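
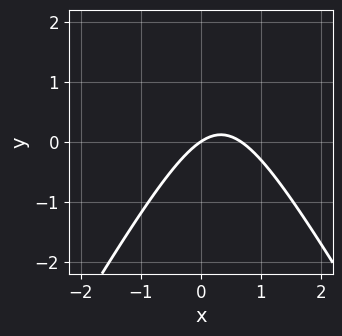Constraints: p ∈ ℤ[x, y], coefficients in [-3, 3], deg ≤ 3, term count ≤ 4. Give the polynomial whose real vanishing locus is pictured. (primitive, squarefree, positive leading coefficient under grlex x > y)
1. Degree: the shape is more complex than any degree-1 curve, so deg p = 2.
2. From the axis intercepts and sections: one x-axis crossing is at x = 0; it crosses the y-axis at the gridline y = 0.
3. Together with the visible shape, these determine p as stated.

3*x^2 - y^2 - 2*x + 3*y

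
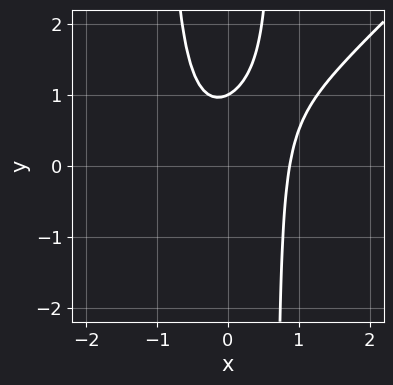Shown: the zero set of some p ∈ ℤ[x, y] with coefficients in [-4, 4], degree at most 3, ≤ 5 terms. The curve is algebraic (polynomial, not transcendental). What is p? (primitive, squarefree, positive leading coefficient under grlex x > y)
Degree: the shape is more complex than any degree-2 curve, so deg p = 3.
From the visible intercepts: one y-axis crossing is at y = 1.
Matching integer coefficients to the picture gives p.

3*x^3 - 3*x^2*y - x*y + 2*y - 2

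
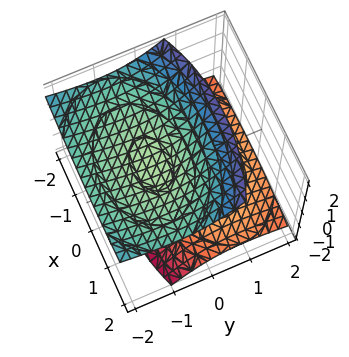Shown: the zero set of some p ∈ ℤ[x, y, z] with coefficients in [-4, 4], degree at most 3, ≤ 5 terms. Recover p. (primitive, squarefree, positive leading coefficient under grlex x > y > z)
x^2 + 2*y^2 + 3*y*z - 3*z^2 + 2

1. I count 2 distinct pieces.
2. deg p = 2.
3. Observable constraints: the surface avoids every integer x-axis point in the box; it misses every integer gridline on the y-axis.
4. The integer polynomial consistent with all of this is the stated p.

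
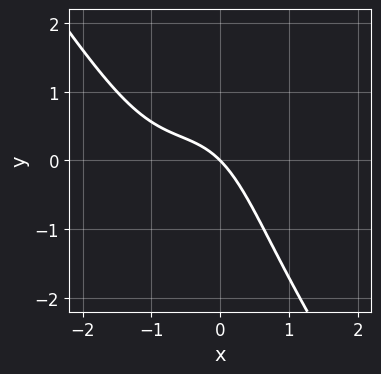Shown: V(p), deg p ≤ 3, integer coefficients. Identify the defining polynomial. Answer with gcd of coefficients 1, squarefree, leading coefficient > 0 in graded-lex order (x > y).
The degree is 3 — no degree-2 curve has this shape.
Reading off the gridlines: it meets the x-axis at x = 0 (among the integer gridlines); one y-axis crossing is at y = 0.
These observations pin down the coefficients.

2*x^3 - x*y^2 + 3*x^2 + 3*x + 3*y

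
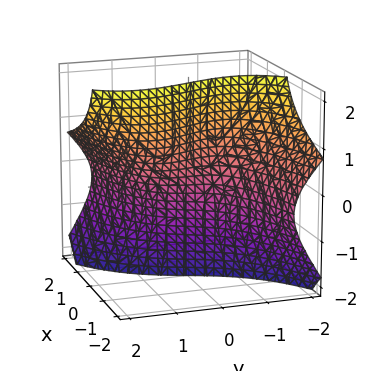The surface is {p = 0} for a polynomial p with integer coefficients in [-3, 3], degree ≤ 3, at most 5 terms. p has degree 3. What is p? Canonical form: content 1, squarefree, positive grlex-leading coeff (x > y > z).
2*x*z^2 - y^3 + 2*y*z + 2*x

First, degree: no degree-2 surface has this shape, so deg p = 3.
Next, from the visible intercepts: it crosses the x-axis at the gridline x = 0; the visible z-axis segment lies entirely on the surface.
Finally, the integer polynomial consistent with all of this is the stated p.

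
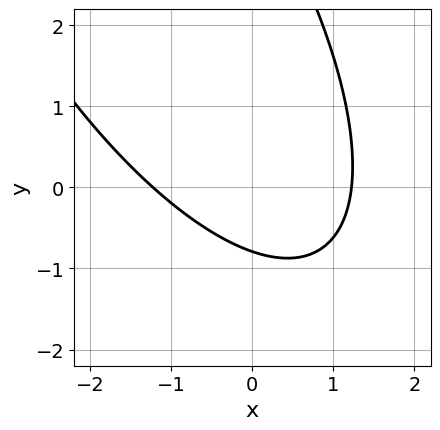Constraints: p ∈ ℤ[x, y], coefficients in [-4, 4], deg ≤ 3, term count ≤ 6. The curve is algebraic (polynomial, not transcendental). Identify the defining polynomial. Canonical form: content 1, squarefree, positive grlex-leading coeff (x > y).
First, deg p = 2. A generic line meets the curve in up to 2 points.
Finally, putting this together gives p.

2*x^2 + 2*x*y + y^2 - 3*y - 3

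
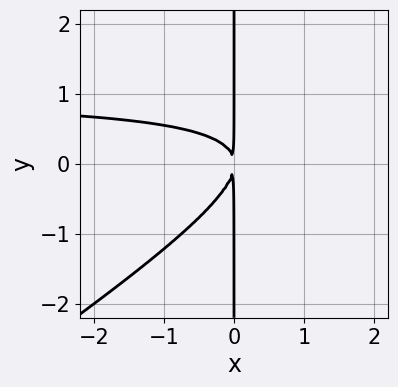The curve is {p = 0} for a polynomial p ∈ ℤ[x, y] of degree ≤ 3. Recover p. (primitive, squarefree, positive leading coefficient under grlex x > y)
(a) The degree is 3 — no degree-2 curve has this shape.
(b) Reading off the gridlines: the visible y-axis segment lies entirely on the curve.
(c) Matching integer coefficients to the picture gives p.

2*x^2*y - 3*x*y^2 - 2*x^2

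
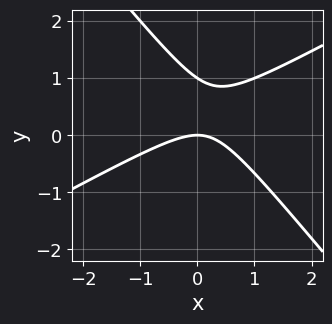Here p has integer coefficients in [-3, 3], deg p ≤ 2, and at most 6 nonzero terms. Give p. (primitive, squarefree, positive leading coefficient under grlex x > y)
1. Degree: no degree-1 curve has this shape, so deg p = 2.
2. Against the integer gridlines: one x-axis crossing is at x = 0; the y-axis gridline crossings are at y ∈ {0, 1}.
3. The integer polynomial consistent with all of this is the stated p.

2*x^2 - 2*x*y - 3*y^2 + 3*y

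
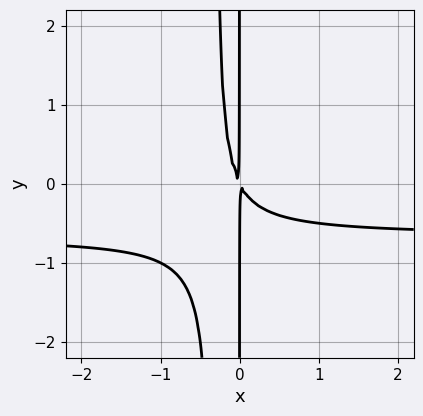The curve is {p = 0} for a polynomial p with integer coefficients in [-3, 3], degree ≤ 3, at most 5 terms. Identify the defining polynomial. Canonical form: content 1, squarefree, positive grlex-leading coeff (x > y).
The degree is 3 — no degree-2 curve has this shape.
Reading off the gridlines: the visible y-axis segment lies entirely on the curve.
Matching integer coefficients to the picture gives p.

3*x^2*y + 2*x^2 + x*y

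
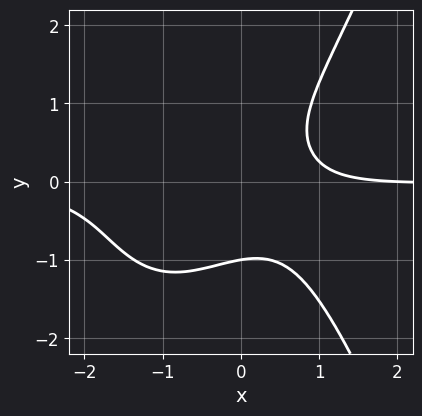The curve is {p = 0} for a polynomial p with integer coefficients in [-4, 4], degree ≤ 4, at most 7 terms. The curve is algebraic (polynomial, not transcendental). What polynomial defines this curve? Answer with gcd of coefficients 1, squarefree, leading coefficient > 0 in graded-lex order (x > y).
2*x^3*y + 2*x^2*y - 2*y^3 + x - 2

First, deg p = 4. A generic line meets the curve in up to 4 points.
Next, from the visible intercepts: one x-axis crossing is at x = 2; it meets the y-axis at y = -1 (among the integer gridlines).
Finally, assembling these constraints gives the stated polynomial.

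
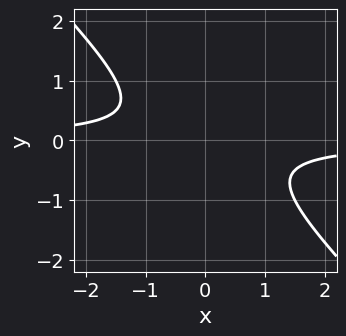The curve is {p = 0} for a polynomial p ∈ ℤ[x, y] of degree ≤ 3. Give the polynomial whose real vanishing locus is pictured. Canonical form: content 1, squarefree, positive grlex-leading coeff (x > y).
2*x*y + 2*y^2 + 1

1. Degree: the shape is more complex than any degree-1 curve, so deg p = 2.
2. Checking where it meets the axes: it misses every integer gridline on the y-axis; no x-intercept at any integer in the box.
3. Together with the visible shape, these determine p as stated.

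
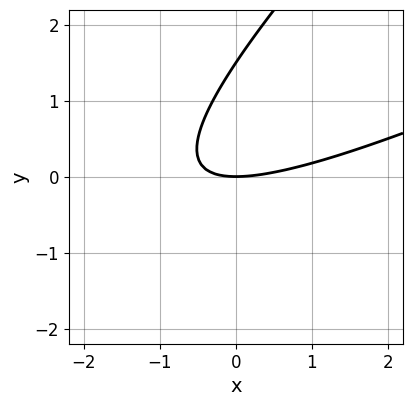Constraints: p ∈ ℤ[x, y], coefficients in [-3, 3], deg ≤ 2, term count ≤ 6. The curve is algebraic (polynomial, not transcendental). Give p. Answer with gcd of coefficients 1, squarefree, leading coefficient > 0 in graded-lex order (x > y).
x^2 - 3*x*y + 2*y^2 - 3*y

1. deg p = 2. No degree-1 curve has this shape.
2. From the axis intercepts and sections: one y-axis crossing is at y = 0; one x-axis crossing is at x = 0.
3. Solving for integer coefficients yields p as stated.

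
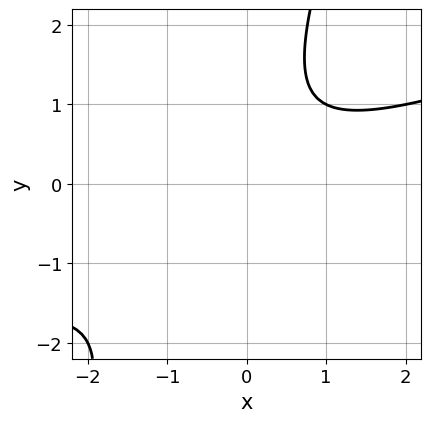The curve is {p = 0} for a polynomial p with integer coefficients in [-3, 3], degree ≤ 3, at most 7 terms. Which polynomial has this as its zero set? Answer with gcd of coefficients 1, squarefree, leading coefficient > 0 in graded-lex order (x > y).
First, degree: the shape is more complex than any degree-1 curve, so deg p = 2.
Then, from the visible intercepts: no y-intercept at any integer in the box; the curve avoids every integer x-axis point in the box.
Finally, the integer polynomial consistent with all of this is the stated p.

x^2 - 3*x*y + y^2 - y + 2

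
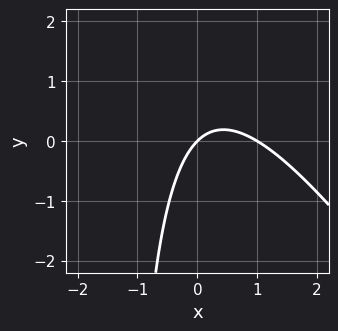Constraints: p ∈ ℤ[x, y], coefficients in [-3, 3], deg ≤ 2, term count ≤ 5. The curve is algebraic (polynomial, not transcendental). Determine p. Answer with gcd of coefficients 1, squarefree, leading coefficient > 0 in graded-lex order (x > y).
First, degree: a generic line meets the curve in up to 2 points, so deg p = 2.
Then, against the integer gridlines: it meets the y-axis at y = 0 (among the integer gridlines); the x-axis gridline crossings are at x ∈ {0, 1}.
Finally, putting this together gives p.

3*x^2 + 2*x*y - 3*x + 3*y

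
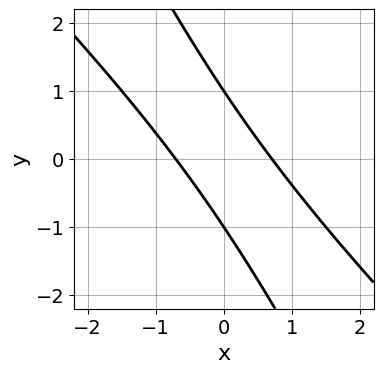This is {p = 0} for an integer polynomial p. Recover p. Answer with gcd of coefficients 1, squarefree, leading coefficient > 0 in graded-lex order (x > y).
2*x^2 + 3*x*y + y^2 - 1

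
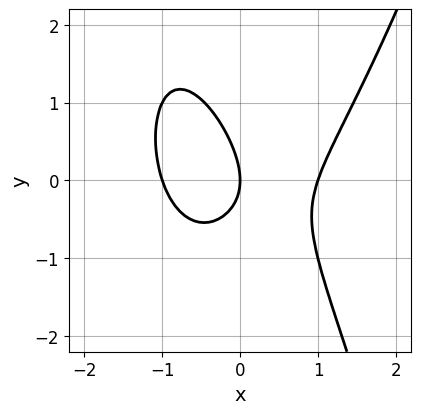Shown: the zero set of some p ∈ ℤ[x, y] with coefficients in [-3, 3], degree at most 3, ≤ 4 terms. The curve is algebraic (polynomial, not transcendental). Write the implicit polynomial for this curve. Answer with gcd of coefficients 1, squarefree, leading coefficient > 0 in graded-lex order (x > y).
First, degree: a generic line meets the curve in up to 3 points, so deg p = 3.
Next, checking where it meets the axes: the x-axis gridline crossings are at x ∈ {-1, 0, 1}; one y-axis crossing is at y = 0.
Finally, fitting integer coefficients to these (and the overall shape) gives p.

3*x^3 - 2*x*y - 2*y^2 - 3*x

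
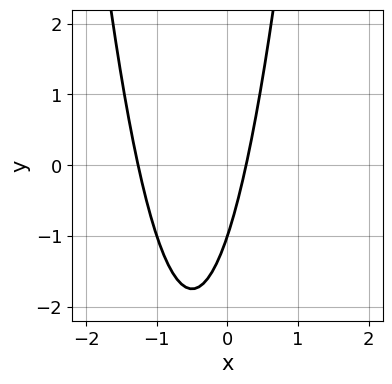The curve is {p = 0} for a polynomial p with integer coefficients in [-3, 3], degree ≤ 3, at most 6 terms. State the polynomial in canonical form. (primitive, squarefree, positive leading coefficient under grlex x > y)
1. deg p = 2.
2. Reading off the gridlines: one y-axis crossing is at y = -1.
3. Fitting integer coefficients to these (and the overall shape) gives p.

3*x^2 + 3*x - y - 1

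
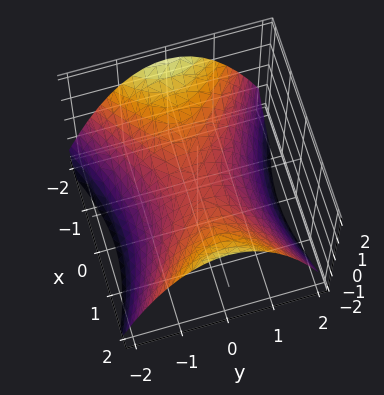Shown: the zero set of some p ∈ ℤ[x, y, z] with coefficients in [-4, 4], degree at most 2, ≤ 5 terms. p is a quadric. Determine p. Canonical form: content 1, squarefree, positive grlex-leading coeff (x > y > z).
x^2 - 2*y^2 - 3*z

1. deg p = 2.
2. Symmetries: mirror symmetry y ↦ −y ⇒ only even powers of y; it's symmetric under x → −x, forcing even powers of x.
3. Checking where it meets the axes: it crosses the y-axis at the gridline y = 0; one x-axis crossing is at x = 0; one z-axis crossing is at z = 0.
4. Solving for integer coefficients yields p as stated.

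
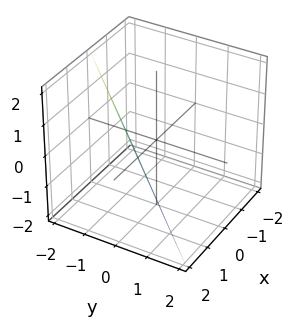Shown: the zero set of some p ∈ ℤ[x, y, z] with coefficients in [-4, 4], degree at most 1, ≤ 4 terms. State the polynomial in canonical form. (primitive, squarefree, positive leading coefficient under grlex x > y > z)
(a) Degree: the surface is flat (a plane), so deg p = 1.
(b) Against the integer gridlines: it crosses the y-axis at the gridline y = -1; one x-axis crossing is at x = 1; one z-axis crossing is at z = -2.
(c) Matching integer coefficients to the picture gives p.

2*x - 2*y - z - 2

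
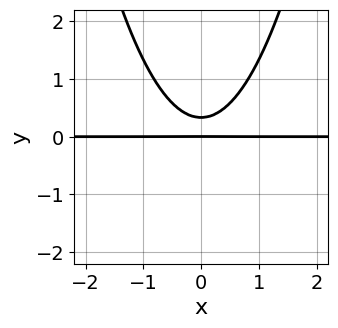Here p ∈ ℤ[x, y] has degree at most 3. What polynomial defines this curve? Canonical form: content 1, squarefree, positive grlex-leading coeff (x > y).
First, the degree is 3 — a generic line meets the curve in up to 3 points.
Then, symmetries: mirror symmetry x ↦ −x ⇒ only even powers of x.
Then, checking where it meets the axes: it meets the y-axis at y = 0 (among the integer gridlines); every point of the x-axis in the box is on the curve.
Finally, putting this together gives p.

3*x^2*y - 3*y^2 + y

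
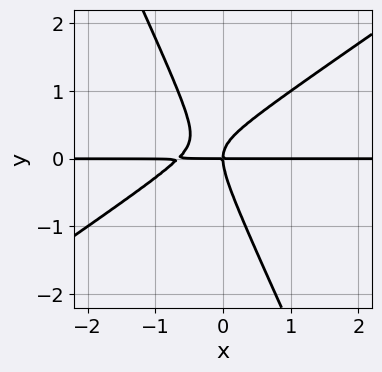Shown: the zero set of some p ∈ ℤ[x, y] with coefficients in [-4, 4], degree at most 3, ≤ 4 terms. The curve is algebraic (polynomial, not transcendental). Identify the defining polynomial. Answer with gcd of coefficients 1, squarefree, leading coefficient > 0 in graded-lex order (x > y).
3*x^2*y - 3*x*y^2 - 2*y^3 + 2*x*y

Degree: no degree-2 curve has this shape, so deg p = 3.
Checking where it meets the axes: it meets the y-axis at y = 0 (among the integer gridlines); every point of the x-axis in the box is on the curve.
These observations pin down the coefficients.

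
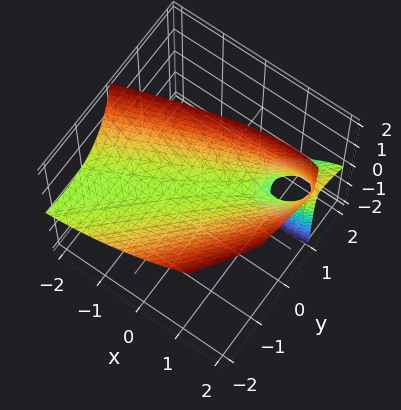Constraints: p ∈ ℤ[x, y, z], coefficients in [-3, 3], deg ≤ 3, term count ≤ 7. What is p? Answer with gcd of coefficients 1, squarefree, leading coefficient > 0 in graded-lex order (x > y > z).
1. The degree is 2 — the shape is more complex than any degree-1 surface.
2. Checking where it meets the axes: one y-axis crossing is at y = 0; it crosses the z-axis at the gridline z = 0; it meets the x-axis at x = 0 (among the integer gridlines).
3. Together with the visible shape, these determine p as stated.

x^2 - 3*x*y + 2*y^2 + 3*y*z - 3*z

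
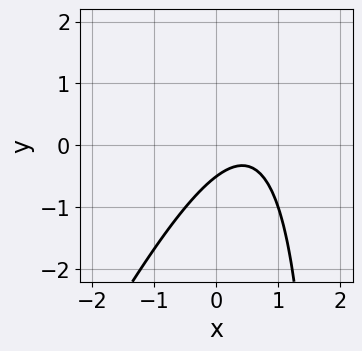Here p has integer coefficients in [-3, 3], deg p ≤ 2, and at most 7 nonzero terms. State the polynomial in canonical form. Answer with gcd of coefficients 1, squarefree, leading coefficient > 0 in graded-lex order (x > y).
deg p = 2. A generic line meets the curve in up to 2 points.
From the axis intercepts and sections: no x-intercept at any integer in the box.
Fitting integer coefficients to these (and the overall shape) gives p.

2*x^2 - x*y - 2*x + 2*y + 1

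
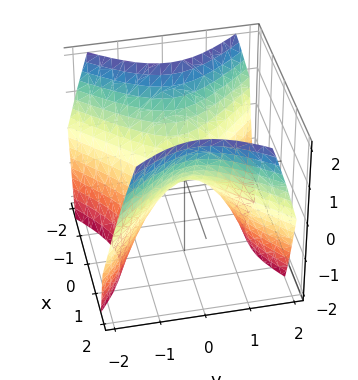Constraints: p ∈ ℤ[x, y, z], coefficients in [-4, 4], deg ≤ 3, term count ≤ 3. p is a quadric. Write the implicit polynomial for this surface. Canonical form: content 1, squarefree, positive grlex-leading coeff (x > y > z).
Degree: a saddle surface; a quadric, so deg p = 2.
Symmetries: the x ↦ −x reflection is a symmetry, so x appears only in even powers; mirror symmetry y ↦ −y ⇒ only even powers of y.
Checking where it meets the axes: it meets the y-axis at y = 0 (among the integer gridlines); one z-axis crossing is at z = 0.
Assembling these constraints gives the stated polynomial.

x^2 - y^2 - z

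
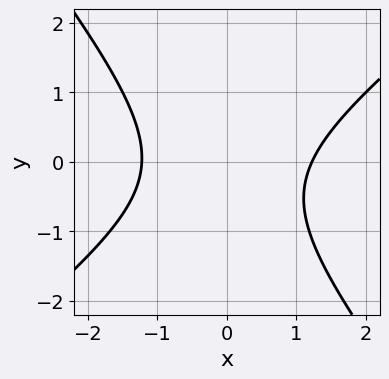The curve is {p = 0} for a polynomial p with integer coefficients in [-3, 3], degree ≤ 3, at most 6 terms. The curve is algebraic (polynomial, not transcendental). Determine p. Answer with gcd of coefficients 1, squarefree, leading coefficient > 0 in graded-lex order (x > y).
2*x^2 - x*y - 2*y^2 - y - 3

The degree is 2 — no degree-1 curve has this shape.
From the axis intercepts and sections: no y-intercept at any integer in the box.
The integer polynomial consistent with all of this is the stated p.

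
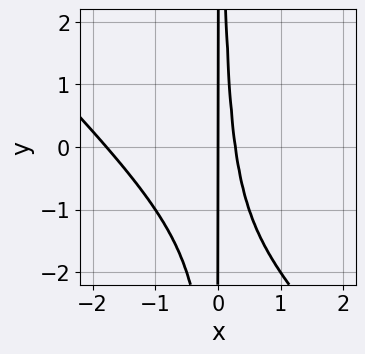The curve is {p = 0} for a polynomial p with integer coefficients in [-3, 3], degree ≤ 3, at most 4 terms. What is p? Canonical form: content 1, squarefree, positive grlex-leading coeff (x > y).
2*x^3 + 2*x^2*y + 3*x^2 - x

1. deg p = 3.
2. Reading off the gridlines: one x-axis crossing is at x = 0; every point of the y-axis in the box is on the curve.
3. Solving for integer coefficients yields p as stated.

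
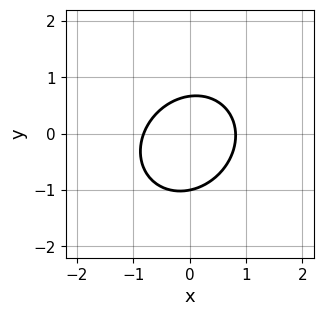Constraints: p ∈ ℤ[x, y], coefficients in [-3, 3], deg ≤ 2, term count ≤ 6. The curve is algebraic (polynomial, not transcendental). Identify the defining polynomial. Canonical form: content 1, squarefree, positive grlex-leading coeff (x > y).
1. The degree is 2 — a generic line meets the curve in up to 2 points.
2. Observable constraints: it crosses the y-axis at the gridline y = -1.
3. Assembling these constraints gives the stated polynomial.

3*x^2 - x*y + 3*y^2 + y - 2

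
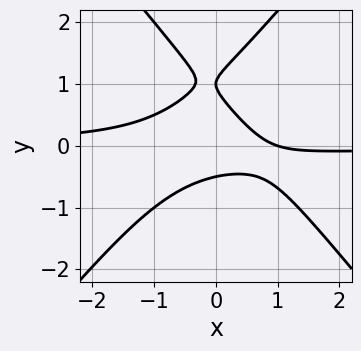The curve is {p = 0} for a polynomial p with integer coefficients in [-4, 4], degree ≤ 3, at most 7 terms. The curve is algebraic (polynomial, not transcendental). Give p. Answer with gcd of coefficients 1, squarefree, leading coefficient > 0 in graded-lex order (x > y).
3*x^2*y - 2*y^3 + 3*y^2 + x - 1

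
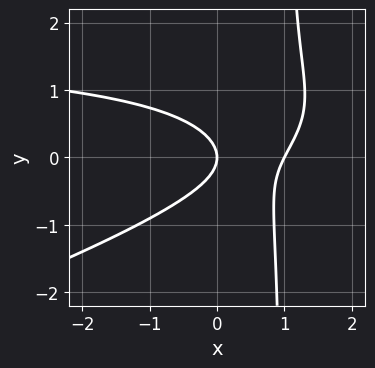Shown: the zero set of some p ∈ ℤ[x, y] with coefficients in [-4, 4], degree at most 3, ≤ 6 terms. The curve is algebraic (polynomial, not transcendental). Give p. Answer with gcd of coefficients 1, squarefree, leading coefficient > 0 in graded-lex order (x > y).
First, the degree is 3 — no degree-2 curve has this shape.
Then, reading off the gridlines: among the integer gridlines, it crosses the x-axis at x ∈ {0, 1}; one y-axis crossing is at y = 0.
Finally, solving for integer coefficients yields p as stated.

x^2*y - 3*x*y^2 - 2*x^2 + 3*y^2 + 2*x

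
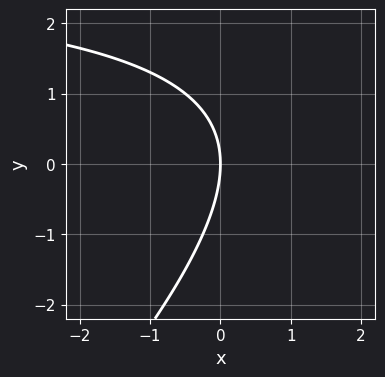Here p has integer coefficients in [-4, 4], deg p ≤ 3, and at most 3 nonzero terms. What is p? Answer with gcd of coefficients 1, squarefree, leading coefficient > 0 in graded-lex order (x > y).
deg p = 2. A generic line meets the curve in up to 2 points.
From the axis intercepts and sections: one x-axis crossing is at x = 0; it crosses the y-axis at the gridline y = 0.
Matching integer coefficients to the picture gives p.

x*y - y^2 - 3*x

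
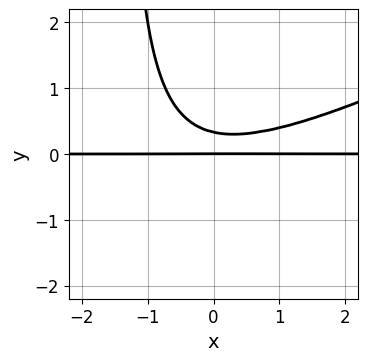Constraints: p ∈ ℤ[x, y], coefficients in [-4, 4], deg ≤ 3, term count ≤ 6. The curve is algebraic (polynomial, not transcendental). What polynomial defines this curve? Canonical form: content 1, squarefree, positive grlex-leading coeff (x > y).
First, degree: the shape is more complex than any degree-2 curve, so deg p = 3.
Next, checking where it meets the axes: one y-axis crossing is at y = 0; every point of the x-axis in the box is on the curve.
Finally, putting this together gives p.

x^2*y - 2*x*y^2 - 3*y^2 + y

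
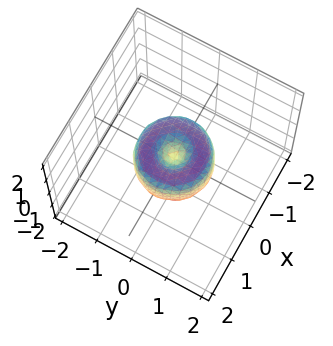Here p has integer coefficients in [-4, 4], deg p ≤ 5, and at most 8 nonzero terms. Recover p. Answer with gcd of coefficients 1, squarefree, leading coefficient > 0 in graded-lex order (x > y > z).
2*x^4 + 4*x^2*y^2 + 2*y^4 - 2*x^2 - 2*y^2 + z^2

First, the degree is 4 — a generic line meets the surface in up to 4 points.
Then, by symmetry, the surface is invariant under rotation about z: p = q(x² + y², z).
Next, reading off the gridlines: a circular section at z = 0 has radius exactly 1; one z-axis crossing is at z = 0.
Finally, these observations pin down the coefficients. Check: (1, 0, 0) on the x-axis lies on the surface, and p(1, 0, 0) = 0. ✓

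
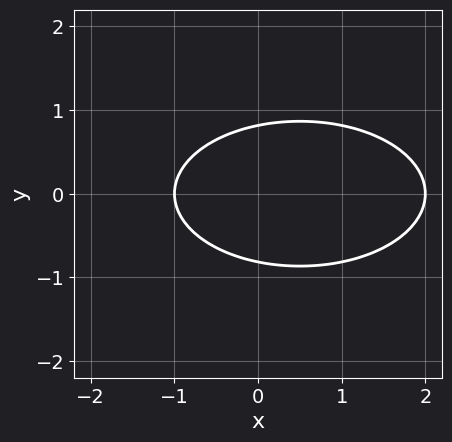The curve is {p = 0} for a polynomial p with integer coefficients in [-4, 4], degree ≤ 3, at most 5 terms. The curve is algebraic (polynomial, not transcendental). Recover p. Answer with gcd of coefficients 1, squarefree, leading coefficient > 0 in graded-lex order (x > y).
x^2 + 3*y^2 - x - 2

First, the degree is 2 — no degree-1 curve has this shape.
Next, symmetries: mirror symmetry y ↦ −y ⇒ only even powers of y.
Next, against the integer gridlines: among the integer gridlines, it crosses the x-axis at x ∈ {-1, 2}.
Finally, fitting integer coefficients to these (and the overall shape) gives p.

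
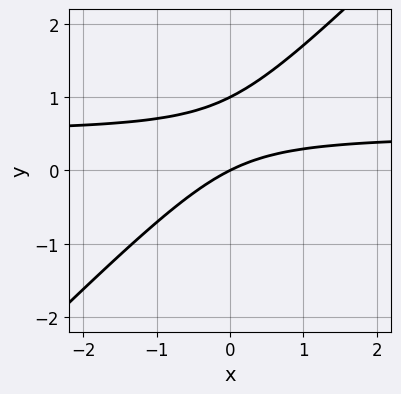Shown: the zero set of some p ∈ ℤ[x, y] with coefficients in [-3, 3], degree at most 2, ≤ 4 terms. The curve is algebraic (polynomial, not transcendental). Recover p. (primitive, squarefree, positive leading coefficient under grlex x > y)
First, the degree is 2 — the shape is more complex than any degree-1 curve.
Then, checking where it meets the axes: the y-axis gridline crossings are at y ∈ {0, 1}; one x-axis crossing is at x = 0.
Finally, putting this together gives p.

2*x*y - 2*y^2 - x + 2*y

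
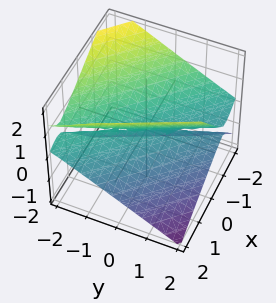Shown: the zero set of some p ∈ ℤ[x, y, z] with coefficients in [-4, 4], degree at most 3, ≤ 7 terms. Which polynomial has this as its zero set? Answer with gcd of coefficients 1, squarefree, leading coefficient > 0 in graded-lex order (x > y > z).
2*x^2 + 3*x*y + 2*x*z + y^2 - 3*z^2

The degree is 2 — no degree-1 surface has this shape.
Checking where it meets the axes: it crosses the z-axis at the gridline z = 0; it meets the y-axis at y = 0 (among the integer gridlines).
Putting this together gives p.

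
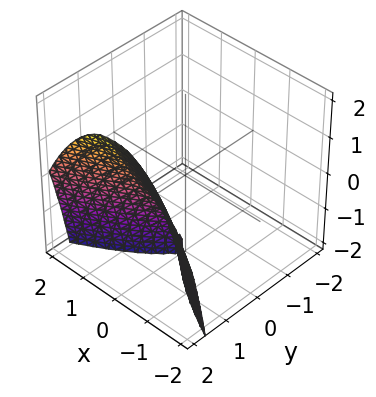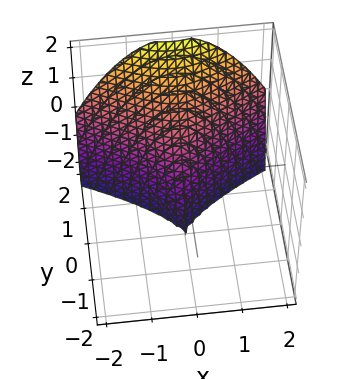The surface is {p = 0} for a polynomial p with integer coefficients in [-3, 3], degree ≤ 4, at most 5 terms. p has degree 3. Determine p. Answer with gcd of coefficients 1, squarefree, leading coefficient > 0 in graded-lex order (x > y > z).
2*y^3 - y^2*z - 2*x^2 - 2*y^2

deg p = 3. No degree-2 surface has this shape.
Checking where it meets the axes: the visible z-axis segment lies entirely on the surface; one y-axis crossing is at y = 1.
Together with the visible shape, these determine p as stated.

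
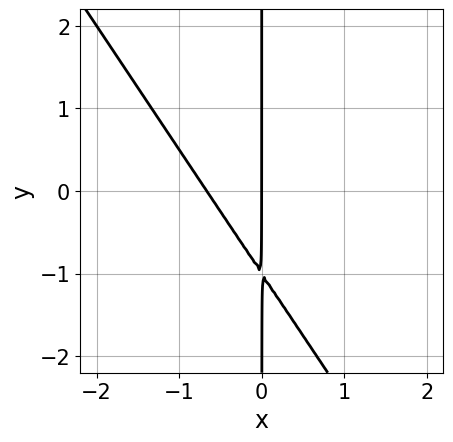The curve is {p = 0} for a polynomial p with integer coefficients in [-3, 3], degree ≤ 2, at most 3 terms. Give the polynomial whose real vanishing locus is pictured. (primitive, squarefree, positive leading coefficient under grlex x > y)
(a) Degree: a generic line meets the curve in up to 2 points, so deg p = 2.
(b) Observable constraints: the visible y-axis segment lies entirely on the curve; it crosses the x-axis at the gridline x = 0.
(c) Matching integer coefficients to the picture gives p.

3*x^2 + 2*x*y + 2*x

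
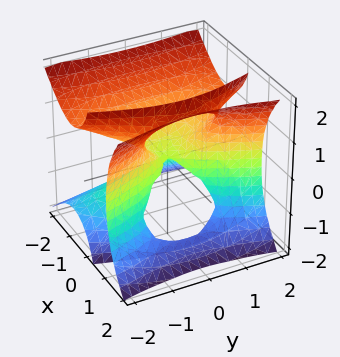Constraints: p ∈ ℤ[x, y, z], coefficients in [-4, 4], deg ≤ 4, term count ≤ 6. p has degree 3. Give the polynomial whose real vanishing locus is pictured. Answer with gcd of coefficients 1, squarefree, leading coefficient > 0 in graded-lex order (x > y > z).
3*x^3 - 3*x*z^2 - y^2 + 2*z^2

1. The degree is 3 — a generic line meets the surface in up to 3 points.
2. From the visible intercepts: one x-axis crossing is at x = 0; one y-axis crossing is at y = 0; one z-axis crossing is at z = 0.
3. Putting this together gives p.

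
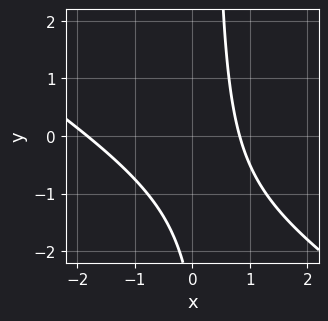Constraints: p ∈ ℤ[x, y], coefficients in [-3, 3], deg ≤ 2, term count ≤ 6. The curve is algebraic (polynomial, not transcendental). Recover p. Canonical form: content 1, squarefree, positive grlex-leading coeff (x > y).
2*x^2 + 3*x*y + 2*x - y - 3

1. deg p = 2.
2. Observable constraints: no y-intercept at any integer in the box.
3. Together with the visible shape, these determine p as stated.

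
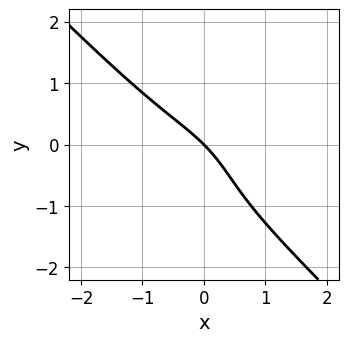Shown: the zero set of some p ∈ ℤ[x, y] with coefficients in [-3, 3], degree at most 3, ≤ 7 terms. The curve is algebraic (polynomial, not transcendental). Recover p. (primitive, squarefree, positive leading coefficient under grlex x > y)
First, deg p = 3. A generic line meets the curve in up to 3 points.
Then, against the integer gridlines: one y-axis crossing is at y = 0; one x-axis crossing is at x = 0.
Finally, together with the visible shape, these determine p as stated.

x^3 + y^3 + y^2 + 2*x + 2*y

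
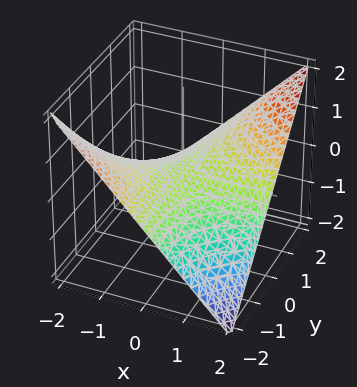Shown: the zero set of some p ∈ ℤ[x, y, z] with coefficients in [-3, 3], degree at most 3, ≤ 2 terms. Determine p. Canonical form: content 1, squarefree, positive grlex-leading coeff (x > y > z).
x*y - 2*z

deg p = 2. A hyperbolic paraboloid; a quadric.
Against the integer gridlines: the visible y-axis segment lies entirely on the surface; it meets the z-axis at z = 0 (among the integer gridlines).
Matching integer coefficients to the picture gives p. Check: (-1, 0, 0) on the x-axis lies on the surface, and p(-1, 0, 0) = 0. ✓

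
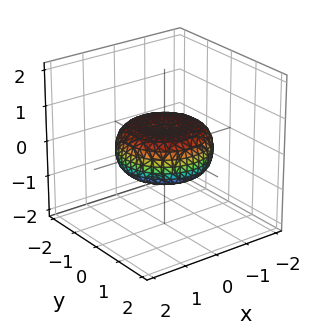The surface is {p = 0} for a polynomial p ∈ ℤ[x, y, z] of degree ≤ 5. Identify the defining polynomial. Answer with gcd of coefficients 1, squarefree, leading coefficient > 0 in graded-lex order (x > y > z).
x^4 + 2*x^2*y^2 + y^4 - x^2 - y^2 + 3*z^2 - 1

deg p = 4. A generic line meets the surface in up to 4 points.
Symmetries: the z-axis is an axis of rotation, so x and y enter only as x² + y².
Observable constraints: a circular section at z = 0 has radius between 1 and 2.
Putting this together gives p.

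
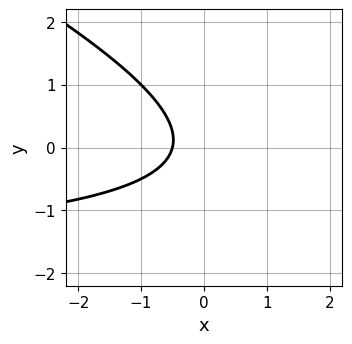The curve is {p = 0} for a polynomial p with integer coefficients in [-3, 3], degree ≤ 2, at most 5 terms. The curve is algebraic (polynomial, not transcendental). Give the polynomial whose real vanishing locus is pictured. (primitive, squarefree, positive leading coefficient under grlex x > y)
The degree is 2 — no degree-1 curve has this shape.
Checking where it meets the axes: the curve avoids every integer y-axis point in the box.
Solving for integer coefficients yields p as stated.

x*y + 2*y^2 + 2*x + 1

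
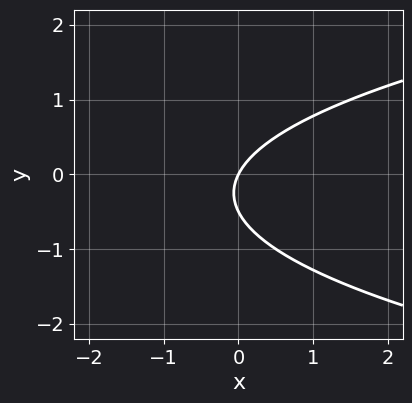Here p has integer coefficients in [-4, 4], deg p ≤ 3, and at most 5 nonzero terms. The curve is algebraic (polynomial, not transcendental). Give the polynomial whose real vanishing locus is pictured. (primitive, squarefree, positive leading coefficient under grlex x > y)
deg p = 2. No degree-1 curve has this shape.
Checking where it meets the axes: it meets the y-axis at y = 0 (among the integer gridlines); it crosses the x-axis at the gridline x = 0.
Fitting integer coefficients to these (and the overall shape) gives p.

2*y^2 - 2*x + y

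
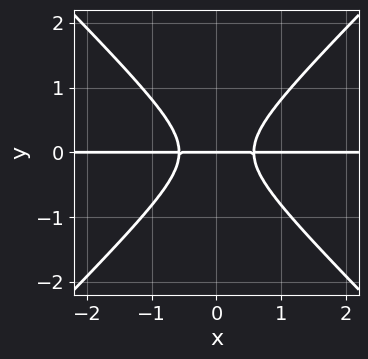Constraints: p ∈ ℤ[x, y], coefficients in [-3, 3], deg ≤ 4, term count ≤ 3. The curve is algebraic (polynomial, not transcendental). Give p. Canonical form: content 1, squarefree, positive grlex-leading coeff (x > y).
(a) deg p = 3.
(b) Symmetries: it's symmetric under x → −x, forcing even powers of x.
(c) Against the integer gridlines: every point of the x-axis in the box is on the curve; it crosses the y-axis at the gridline y = 0.
(d) Together with the visible shape, these determine p as stated.

3*x^2*y - 3*y^3 - y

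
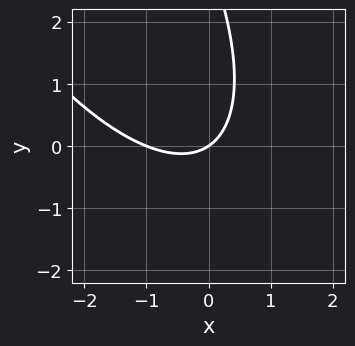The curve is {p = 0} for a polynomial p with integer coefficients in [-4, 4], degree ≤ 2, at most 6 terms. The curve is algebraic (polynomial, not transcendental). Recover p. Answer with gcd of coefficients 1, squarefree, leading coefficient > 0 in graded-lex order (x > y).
(a) Degree: the shape is more complex than any degree-1 curve, so deg p = 2.
(b) From the visible intercepts: one y-axis crossing is at y = 0; the x-axis gridline crossings are at x ∈ {-1, 0}.
(c) Fitting integer coefficients to these (and the overall shape) gives p.

2*x^2 + 2*x*y + y^2 + 2*x - 3*y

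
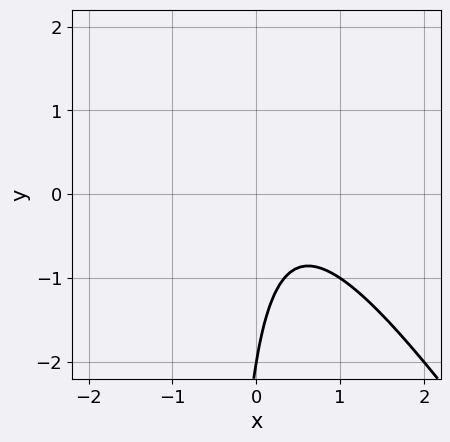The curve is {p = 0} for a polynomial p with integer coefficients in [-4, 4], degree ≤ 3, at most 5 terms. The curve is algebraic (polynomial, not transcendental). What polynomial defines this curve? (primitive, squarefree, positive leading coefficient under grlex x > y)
3*x^2 + 2*x*y - 2*x + y + 2

1. Degree: the shape is more complex than any degree-1 curve, so deg p = 2.
2. Checking where it meets the axes: it meets the y-axis at y = -2 (among the integer gridlines); the curve avoids every integer x-axis point in the box.
3. Solving for integer coefficients yields p as stated.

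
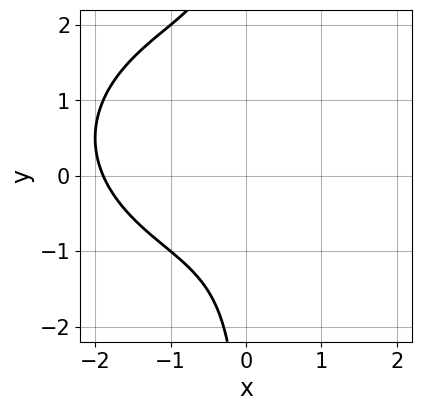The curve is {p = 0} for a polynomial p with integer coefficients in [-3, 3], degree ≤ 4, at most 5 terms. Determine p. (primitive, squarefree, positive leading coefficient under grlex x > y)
1. Degree: the shape is more complex than any degree-2 curve, so deg p = 3.
2. Checking where it meets the axes: it misses every integer gridline on the y-axis.
3. Putting this together gives p.

x^3 + 2*x*y^2 - 2*x*y - 2*x + 3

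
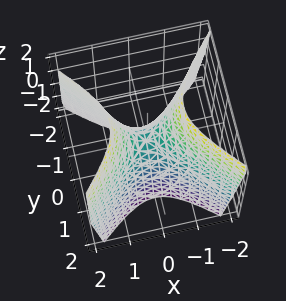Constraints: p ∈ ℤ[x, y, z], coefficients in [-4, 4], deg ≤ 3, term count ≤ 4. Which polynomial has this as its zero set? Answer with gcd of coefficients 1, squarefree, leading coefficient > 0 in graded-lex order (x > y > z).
First, degree: a hyperbolic paraboloid; a quadric, so deg p = 2.
Then, symmetries: mirror symmetry y ↦ −y ⇒ only even powers of y; mirror symmetry x ↦ −x ⇒ only even powers of x.
Next, against the integer gridlines: it meets the y-axis at y = 0 (among the integer gridlines); one z-axis crossing is at z = 0; it meets the x-axis at x = 0 (among the integer gridlines).
Finally, together with the visible shape, these determine p as stated.

2*x^2 - 2*y^2 - z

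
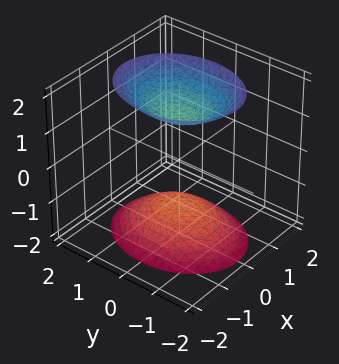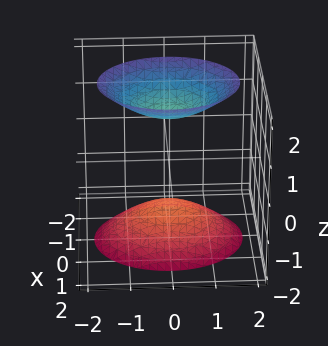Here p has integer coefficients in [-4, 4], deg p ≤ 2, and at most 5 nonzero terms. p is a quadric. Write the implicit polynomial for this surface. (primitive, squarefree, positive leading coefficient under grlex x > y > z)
(a) I count 2 distinct pieces. They look like related sheets of one shape, so recover p as a whole.
(b) Degree: two separate bowl-shaped sheets opening away from each other; a quadric, so deg p = 2.
(c) Symmetries: it's symmetric under z → −z, forcing even powers of z; the x ↦ −x reflection is a symmetry, so x appears only in even powers; the y ↦ −y reflection is a symmetry, so y appears only in even powers.
(d) Against the integer gridlines: no x-intercept at any integer in the box; no y-intercept at any integer in the box.
(e) Solving for integer coefficients yields p as stated.

3*x^2 + 2*y^2 - 2*z^2 + 3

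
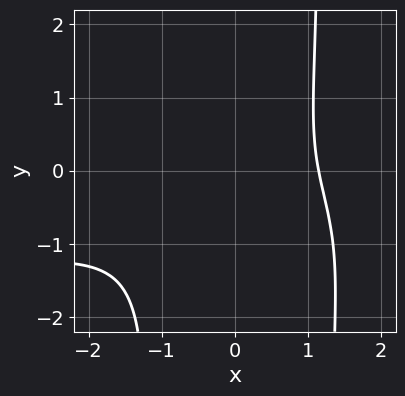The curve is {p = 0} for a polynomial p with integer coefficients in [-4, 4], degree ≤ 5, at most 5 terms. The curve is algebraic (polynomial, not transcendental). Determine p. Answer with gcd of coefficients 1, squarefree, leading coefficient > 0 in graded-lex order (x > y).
x^3*y + 2*x^2*y^2 + 2*x^3 - 3*y^2 - 3

(a) The degree is 4 — no degree-3 curve has this shape.
(b) From the axis intercepts and sections: it misses every integer gridline on the y-axis.
(c) The integer polynomial consistent with all of this is the stated p.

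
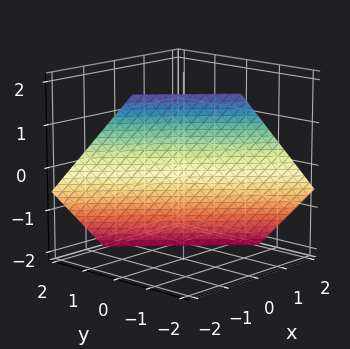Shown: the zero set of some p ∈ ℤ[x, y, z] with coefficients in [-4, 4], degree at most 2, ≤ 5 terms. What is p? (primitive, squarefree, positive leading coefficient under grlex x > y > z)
3*x + 3*y + 3*z + 2

First, deg p = 1.
Finally, the integer polynomial consistent with all of this is the stated p.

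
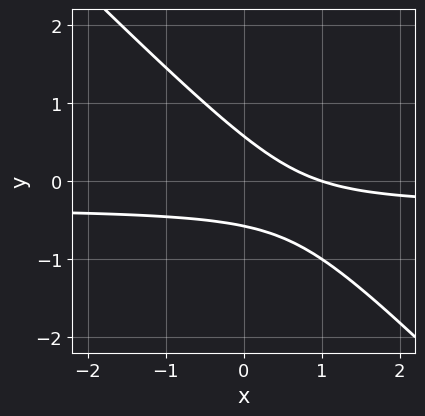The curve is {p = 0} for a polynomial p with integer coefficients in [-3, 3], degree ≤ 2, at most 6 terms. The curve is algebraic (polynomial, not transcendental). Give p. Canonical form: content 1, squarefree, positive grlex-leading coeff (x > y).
The degree is 2 — a generic line meets the curve in up to 2 points.
Against the integer gridlines: one x-axis crossing is at x = 1.
Putting this together gives p.

3*x*y + 3*y^2 + x - 1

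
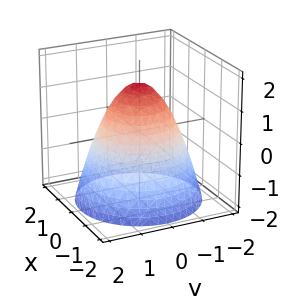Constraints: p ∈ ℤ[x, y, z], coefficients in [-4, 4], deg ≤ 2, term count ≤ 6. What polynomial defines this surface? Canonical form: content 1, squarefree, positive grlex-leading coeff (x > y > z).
2*x^2 + 2*y^2 + 2*z - 3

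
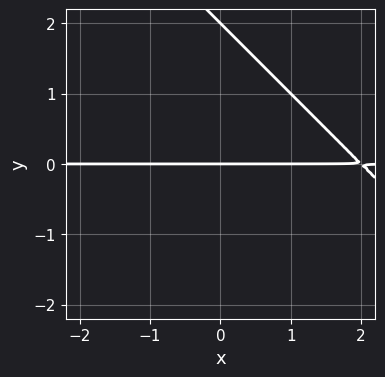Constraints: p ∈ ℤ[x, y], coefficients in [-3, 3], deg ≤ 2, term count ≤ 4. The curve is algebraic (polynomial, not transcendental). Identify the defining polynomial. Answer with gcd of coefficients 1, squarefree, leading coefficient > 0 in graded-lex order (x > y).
x*y + y^2 - 2*y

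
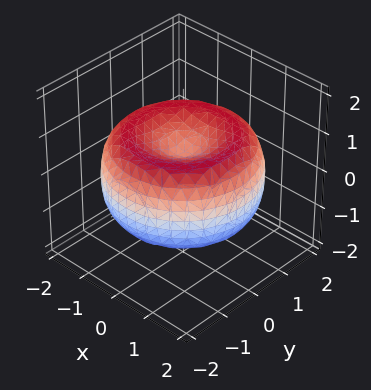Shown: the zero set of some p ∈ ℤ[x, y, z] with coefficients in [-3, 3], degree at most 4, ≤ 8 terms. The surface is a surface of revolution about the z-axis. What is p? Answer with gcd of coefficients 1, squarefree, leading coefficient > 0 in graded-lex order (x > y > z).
1. Degree: no degree-3 surface has this shape, so deg p = 4.
2. By symmetry, every cross-section ⟂ z is a circle, so x, y appear only via x² + y².
3. Observable constraints: a circular section at z = -1 has radius exactly 1.
4. Putting this together gives p.

x^4 + 2*x^2*y^2 + y^4 - 3*x^2 - 3*y^2 + 3*z^2 - 1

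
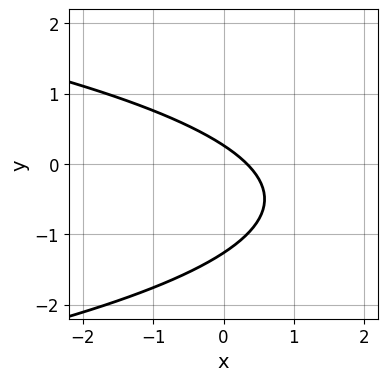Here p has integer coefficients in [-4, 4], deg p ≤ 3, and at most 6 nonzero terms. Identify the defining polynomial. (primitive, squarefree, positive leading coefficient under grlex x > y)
3*y^2 + 3*x + 3*y - 1

deg p = 2. No degree-1 curve has this shape.
Matching integer coefficients to the picture gives p.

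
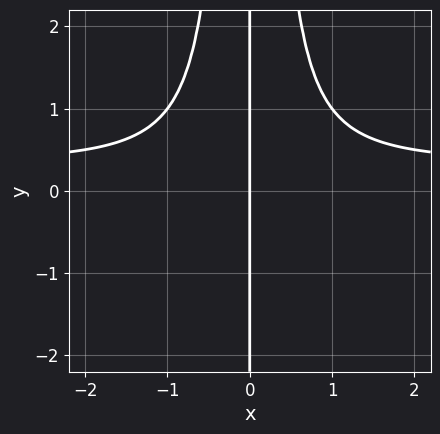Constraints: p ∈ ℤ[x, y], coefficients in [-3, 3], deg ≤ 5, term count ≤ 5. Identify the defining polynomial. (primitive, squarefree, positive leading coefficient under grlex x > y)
3*x^3*y - x^3 - 2*x

1. The degree is 4 — a generic line meets the curve in up to 4 points.
2. Checking where it meets the axes: the visible y-axis segment lies entirely on the curve; it meets the x-axis at x = 0 (among the integer gridlines).
3. These observations pin down the coefficients.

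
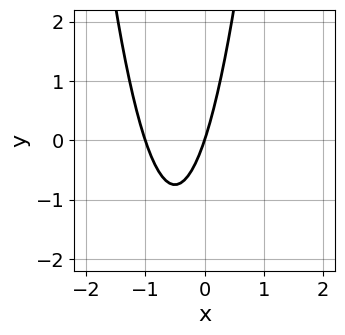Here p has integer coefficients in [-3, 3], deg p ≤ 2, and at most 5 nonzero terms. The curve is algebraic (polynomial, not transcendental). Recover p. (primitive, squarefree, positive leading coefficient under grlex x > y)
3*x^2 + 3*x - y

deg p = 2.
Checking where it meets the axes: one y-axis crossing is at y = 0; the x-axis gridline crossings are at x ∈ {-1, 0}.
Together with the visible shape, these determine p as stated.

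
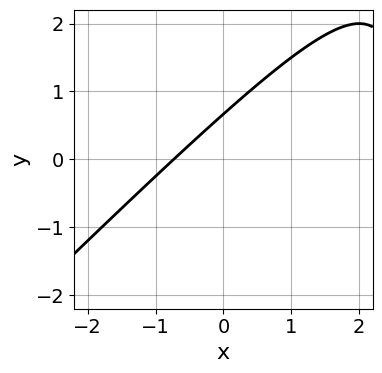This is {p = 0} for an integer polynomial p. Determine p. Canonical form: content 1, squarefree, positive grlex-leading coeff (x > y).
x^2 - x*y - 2*x + 3*y - 2

First, the degree is 2 — no degree-1 curve has this shape.
Finally, the integer polynomial consistent with all of this is the stated p.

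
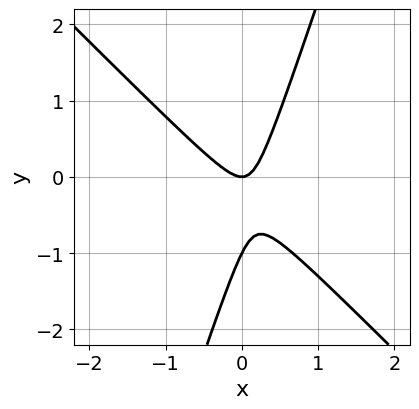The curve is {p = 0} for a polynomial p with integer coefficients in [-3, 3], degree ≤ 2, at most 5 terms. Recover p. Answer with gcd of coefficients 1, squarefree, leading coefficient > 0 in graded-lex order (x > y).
3*x^2 + 2*x*y - y^2 - y

1. The degree is 2 — no degree-1 curve has this shape.
2. Observable constraints: the y-axis gridline crossings are at y ∈ {-1, 0}; one x-axis crossing is at x = 0.
3. Together with the visible shape, these determine p as stated.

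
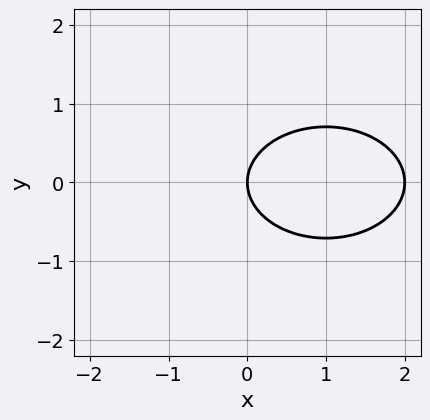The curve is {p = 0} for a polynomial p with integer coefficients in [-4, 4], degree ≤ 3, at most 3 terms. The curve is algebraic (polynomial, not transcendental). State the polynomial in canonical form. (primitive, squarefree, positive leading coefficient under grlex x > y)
x^2 + 2*y^2 - 2*x

(a) deg p = 2. The shape is more complex than any degree-1 curve.
(b) Symmetries: the y ↦ −y reflection is a symmetry, so y appears only in even powers.
(c) From the visible intercepts: it crosses the y-axis at the gridline y = 0; among the integer gridlines, it crosses the x-axis at x ∈ {0, 2}.
(d) Fitting integer coefficients to these (and the overall shape) gives p.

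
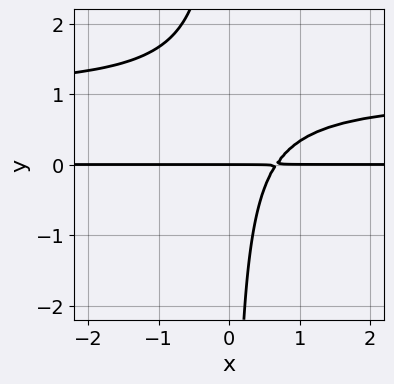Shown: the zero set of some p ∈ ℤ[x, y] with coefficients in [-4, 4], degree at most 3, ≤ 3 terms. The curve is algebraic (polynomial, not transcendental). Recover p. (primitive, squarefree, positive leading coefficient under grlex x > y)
3*x*y^2 - 3*x*y + 2*y

1. deg p = 3. The shape is more complex than any degree-2 curve.
2. Checking where it meets the axes: one y-axis crossing is at y = 0; the visible x-axis segment lies entirely on the curve.
3. Putting this together gives p.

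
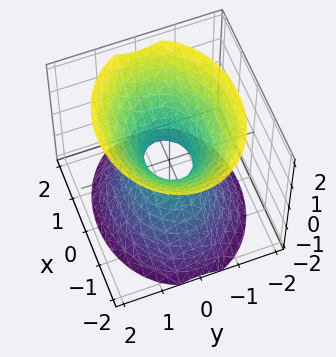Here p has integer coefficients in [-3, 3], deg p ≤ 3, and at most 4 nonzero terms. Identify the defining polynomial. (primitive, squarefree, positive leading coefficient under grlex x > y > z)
1. The degree is 2 — one connected sheet with a waist; a quadric.
2. Symmetries: mirror symmetry z ↦ −z ⇒ only even powers of z; the x ↦ −x reflection is a symmetry, so x appears only in even powers; the y ↦ −y reflection is a symmetry, so y appears only in even powers.
3. Against the integer gridlines: no z-intercept at any integer in the box.
4. Solving for integer coefficients yields p as stated.

2*x^2 + 3*y^2 - 2*z^2 - 1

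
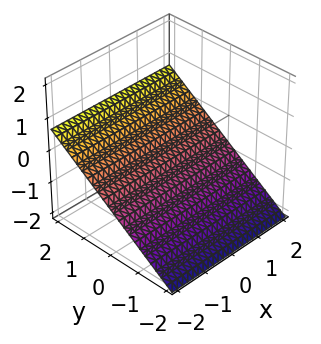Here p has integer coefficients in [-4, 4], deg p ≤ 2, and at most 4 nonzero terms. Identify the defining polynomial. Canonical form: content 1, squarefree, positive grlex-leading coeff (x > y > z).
1. Degree: every cross-section is a straight line — this is a plane, so deg p = 1.
2. From the visible intercepts: no x-intercept at any integer in the box; it meets the y-axis at y = 1 (among the integer gridlines).
3. Putting this together gives p.

2*y - 3*z - 2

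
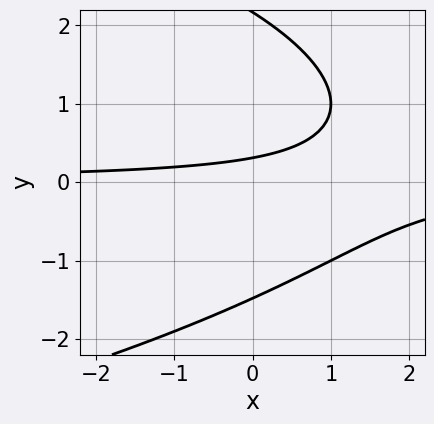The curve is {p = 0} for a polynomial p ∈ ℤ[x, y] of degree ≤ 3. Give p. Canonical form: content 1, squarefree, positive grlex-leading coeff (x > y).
y^3 + 2*x*y - y^2 - 3*y + 1

(a) Degree: no degree-2 curve has this shape, so deg p = 3.
(b) Against the integer gridlines: the curve avoids every integer x-axis point in the box.
(c) Matching integer coefficients to the picture gives p.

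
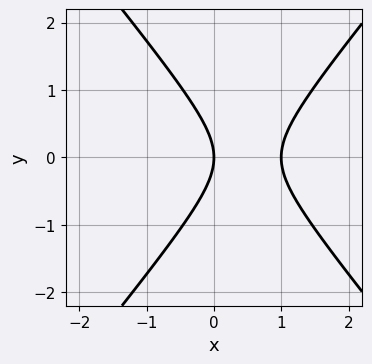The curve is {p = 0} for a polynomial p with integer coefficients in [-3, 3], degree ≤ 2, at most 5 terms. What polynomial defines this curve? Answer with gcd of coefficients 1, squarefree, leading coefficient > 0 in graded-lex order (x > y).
3*x^2 - 2*y^2 - 3*x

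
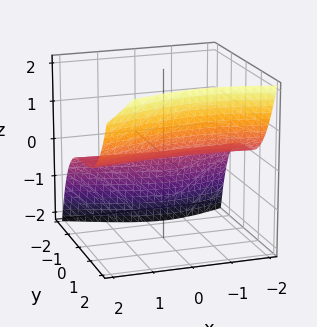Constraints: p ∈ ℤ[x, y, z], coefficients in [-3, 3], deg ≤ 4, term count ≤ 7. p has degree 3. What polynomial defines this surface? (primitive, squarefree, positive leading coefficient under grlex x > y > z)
x^2*z - 2*y^3 + x*z + y*z + 3*z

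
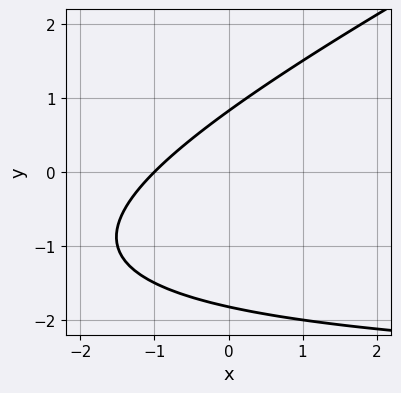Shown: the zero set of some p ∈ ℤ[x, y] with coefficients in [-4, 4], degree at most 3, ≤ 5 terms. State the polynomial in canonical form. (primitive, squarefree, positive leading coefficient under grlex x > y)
x*y - 2*y^2 + 3*x - 2*y + 3

First, the degree is 2 — the shape is more complex than any degree-1 curve.
Then, from the visible intercepts: it meets the x-axis at x = -1 (among the integer gridlines).
Finally, the integer polynomial consistent with all of this is the stated p.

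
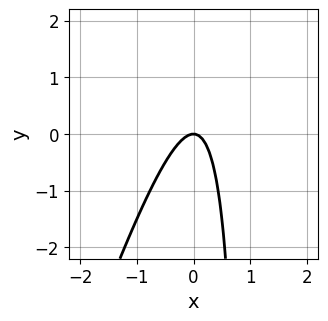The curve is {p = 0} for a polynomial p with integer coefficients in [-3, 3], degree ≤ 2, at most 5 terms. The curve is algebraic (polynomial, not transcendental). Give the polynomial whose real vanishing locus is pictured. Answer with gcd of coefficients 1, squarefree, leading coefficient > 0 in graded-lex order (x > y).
1. deg p = 2.
2. From the axis intercepts and sections: it meets the y-axis at y = 0 (among the integer gridlines); one x-axis crossing is at x = 0.
3. Solving for integer coefficients yields p as stated.

3*x^2 - x*y + y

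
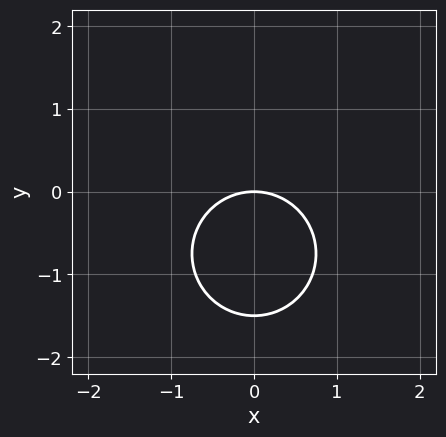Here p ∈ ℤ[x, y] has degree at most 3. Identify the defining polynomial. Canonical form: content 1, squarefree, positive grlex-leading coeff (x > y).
2*x^2 + 2*y^2 + 3*y

First, the degree is 2 — the shape is more complex than any degree-1 curve.
Then, symmetries: it's symmetric under x → −x, forcing even powers of x.
Then, checking where it meets the axes: one x-axis crossing is at x = 0; one y-axis crossing is at y = 0.
Finally, together with the visible shape, these determine p as stated.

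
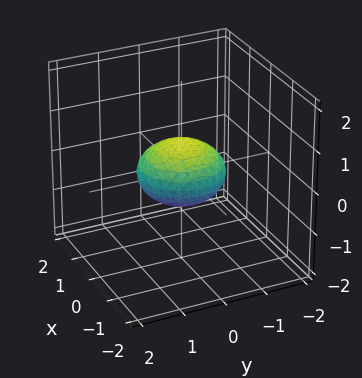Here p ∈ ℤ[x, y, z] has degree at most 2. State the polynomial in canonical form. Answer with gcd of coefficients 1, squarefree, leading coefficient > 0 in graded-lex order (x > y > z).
x^2 + y^2 + 2*z^2 - 1

deg p = 2. The shape is more complex than any degree-1 surface.
By symmetry, the z-axis is an axis of rotation, so x and y enter only as x² + y².
Observable constraints: the x-axis gridline crossings are at x ∈ {-1, 1}; the y-axis gridline crossings are at y ∈ {-1, 1}.
These observations pin down the coefficients.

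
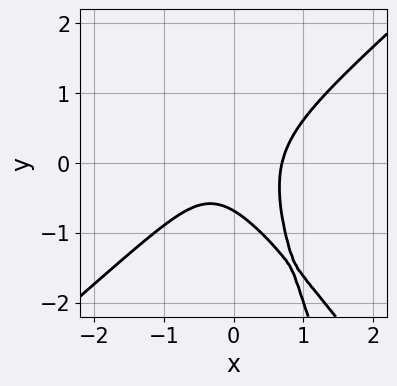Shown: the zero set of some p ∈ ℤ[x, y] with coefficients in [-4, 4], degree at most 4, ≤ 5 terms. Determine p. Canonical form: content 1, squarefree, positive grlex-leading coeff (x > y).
The degree is 3 — the shape is more complex than any degree-2 curve.
Matching integer coefficients to the picture gives p.

3*x^3 - 3*x*y^2 - y^3 - y - 1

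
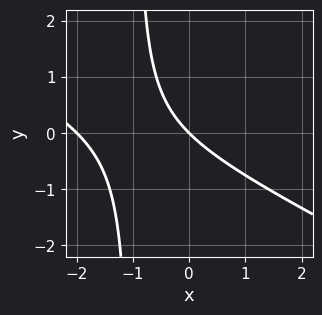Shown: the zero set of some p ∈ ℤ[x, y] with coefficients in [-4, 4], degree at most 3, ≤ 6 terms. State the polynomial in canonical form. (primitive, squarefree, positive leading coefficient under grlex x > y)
x^2 + 2*x*y + 2*x + 2*y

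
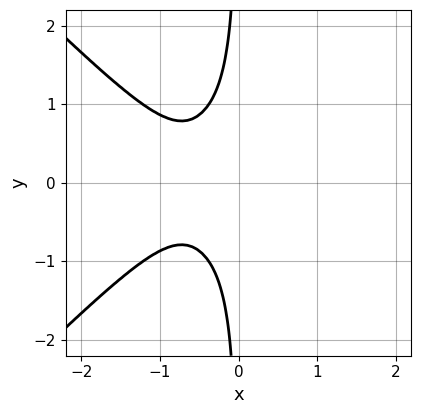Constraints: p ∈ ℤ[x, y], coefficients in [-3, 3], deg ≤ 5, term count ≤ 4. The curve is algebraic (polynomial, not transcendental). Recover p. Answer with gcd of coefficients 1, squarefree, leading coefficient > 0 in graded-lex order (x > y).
2*x^4 - 2*x^2*y^2 + 2*x*y^2 + 1

Degree: the shape is more complex than any degree-3 curve, so deg p = 4.
Symmetries: mirror symmetry y ↦ −y ⇒ only even powers of y.
From the visible intercepts: it misses every integer gridline on the x-axis; the curve avoids every integer y-axis point in the box.
Fitting integer coefficients to these (and the overall shape) gives p.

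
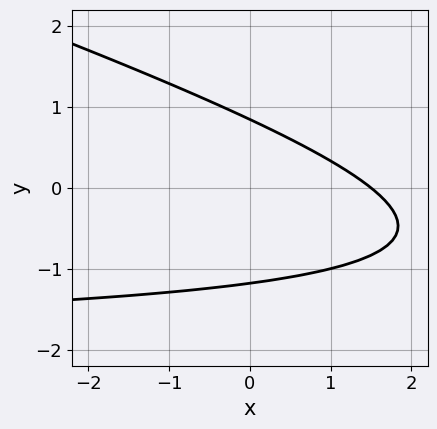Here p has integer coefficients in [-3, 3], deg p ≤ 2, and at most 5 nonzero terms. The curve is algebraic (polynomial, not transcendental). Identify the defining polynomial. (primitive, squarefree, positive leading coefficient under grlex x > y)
The degree is 2 — the shape is more complex than any degree-1 curve.
The integer polynomial consistent with all of this is the stated p.

x*y + 3*y^2 + 2*x + y - 3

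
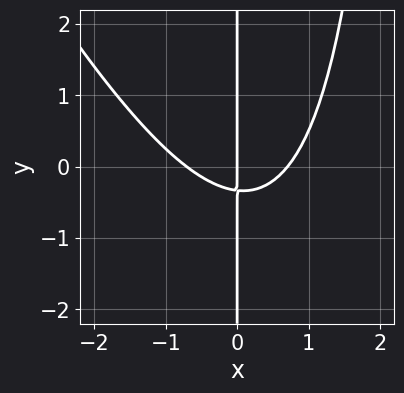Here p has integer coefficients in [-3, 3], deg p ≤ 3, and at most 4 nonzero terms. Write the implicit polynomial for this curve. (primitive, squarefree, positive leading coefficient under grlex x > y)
deg p = 3. The shape is more complex than any degree-2 curve.
Against the integer gridlines: the visible y-axis segment lies entirely on the curve; one x-axis crossing is at x = 0.
Putting this together gives p.

2*x^3 + x^2*y - 3*x*y - x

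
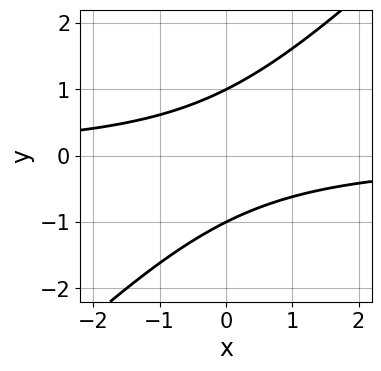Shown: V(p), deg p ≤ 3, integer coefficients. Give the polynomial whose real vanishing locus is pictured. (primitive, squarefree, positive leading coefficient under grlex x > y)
Degree: no degree-1 curve has this shape, so deg p = 2.
Against the integer gridlines: among the integer gridlines, it crosses the y-axis at y ∈ {-1, 1}; it misses every integer gridline on the x-axis.
Fitting integer coefficients to these (and the overall shape) gives p.

x*y - y^2 + 1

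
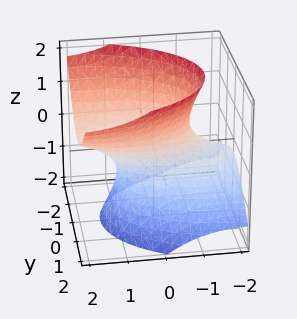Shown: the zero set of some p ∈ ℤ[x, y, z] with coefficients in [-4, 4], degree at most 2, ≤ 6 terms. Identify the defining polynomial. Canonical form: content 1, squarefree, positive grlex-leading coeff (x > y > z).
x^2 - 3*x*z + 3*y^2 - 2*z^2 - 2

First, deg p = 2. No degree-1 surface has this shape.
Then, from the axis intercepts and sections: it misses every integer gridline on the z-axis.
Finally, these observations pin down the coefficients.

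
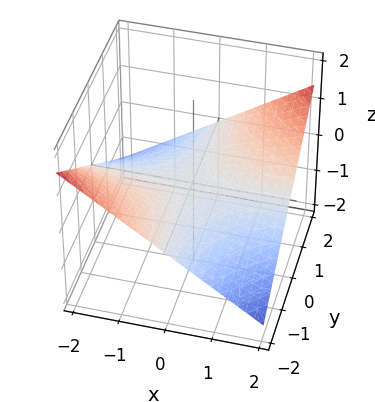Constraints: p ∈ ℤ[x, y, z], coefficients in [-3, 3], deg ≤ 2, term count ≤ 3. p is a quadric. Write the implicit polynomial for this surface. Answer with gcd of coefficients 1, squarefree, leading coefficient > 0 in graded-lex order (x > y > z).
x*y - 3*z

1. The degree is 2 — a hyperbolic paraboloid; a quadric.
2. Against the integer gridlines: every point of the x-axis in the box is on the surface; every point of the y-axis in the box is on the surface.
3. Solving for integer coefficients yields p as stated.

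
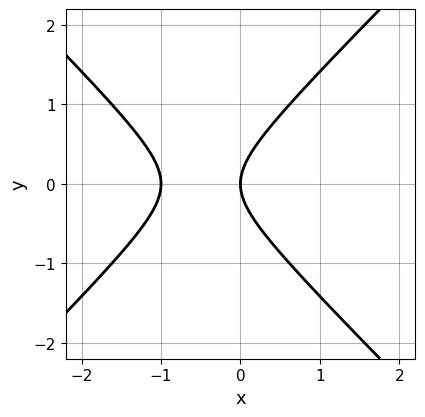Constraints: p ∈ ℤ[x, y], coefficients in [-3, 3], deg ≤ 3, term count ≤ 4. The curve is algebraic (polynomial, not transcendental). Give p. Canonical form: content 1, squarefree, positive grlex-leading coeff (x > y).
x^2 - y^2 + x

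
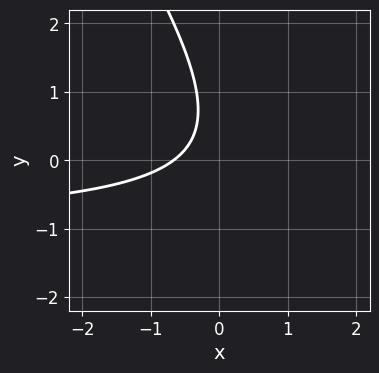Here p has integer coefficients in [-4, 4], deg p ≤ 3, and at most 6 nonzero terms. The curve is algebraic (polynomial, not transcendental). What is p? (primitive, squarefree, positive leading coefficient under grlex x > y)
(a) The degree is 2 — no degree-1 curve has this shape.
(b) From the visible intercepts: the curve avoids every integer y-axis point in the box.
(c) Putting this together gives p.

3*x*y + 2*y^2 + 3*x - 2*y + 2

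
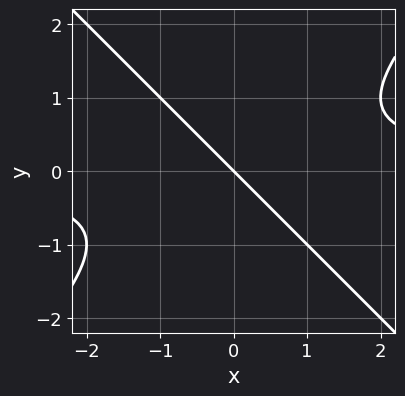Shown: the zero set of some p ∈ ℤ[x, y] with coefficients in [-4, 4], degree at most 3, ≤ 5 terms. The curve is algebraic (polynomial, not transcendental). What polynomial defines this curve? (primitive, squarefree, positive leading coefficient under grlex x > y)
x^2*y - y^3 - x - y

The degree is 3 — no degree-2 curve has this shape.
From the axis intercepts and sections: it meets the y-axis at y = 0 (among the integer gridlines); one x-axis crossing is at x = 0.
Putting this together gives p.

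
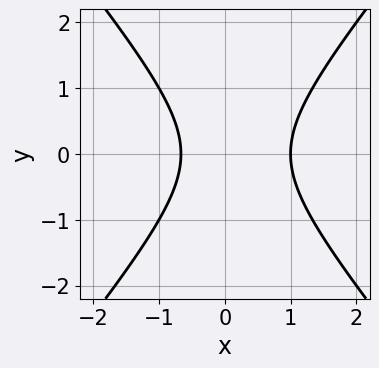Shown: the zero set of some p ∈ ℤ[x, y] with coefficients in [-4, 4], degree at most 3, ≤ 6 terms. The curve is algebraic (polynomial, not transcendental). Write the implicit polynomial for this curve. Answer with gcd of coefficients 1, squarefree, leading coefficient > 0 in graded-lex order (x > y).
3*x^2 - 2*y^2 - x - 2

First, the degree is 2 — a generic line meets the curve in up to 2 points.
Then, symmetries: it's symmetric under y → −y, forcing even powers of y.
Then, against the integer gridlines: it misses every integer gridline on the y-axis; one x-axis crossing is at x = 1.
Finally, fitting integer coefficients to these (and the overall shape) gives p.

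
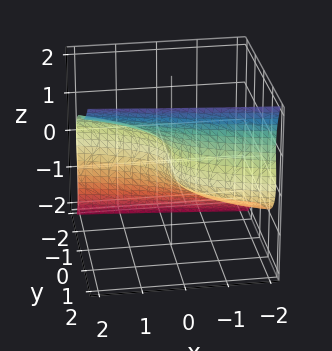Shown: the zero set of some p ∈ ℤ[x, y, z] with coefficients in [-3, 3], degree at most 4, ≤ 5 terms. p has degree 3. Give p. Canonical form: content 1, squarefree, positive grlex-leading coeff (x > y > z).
y^3 + 2*y*z^2 - 2*z^3 + 2*x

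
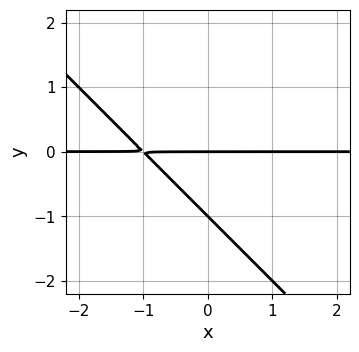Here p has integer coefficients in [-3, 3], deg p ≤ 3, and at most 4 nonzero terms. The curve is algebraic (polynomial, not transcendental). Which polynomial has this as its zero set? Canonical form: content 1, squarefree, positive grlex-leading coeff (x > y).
(a) Degree: no degree-1 curve has this shape, so deg p = 2.
(b) Checking where it meets the axes: among the integer gridlines, it crosses the y-axis at y ∈ {-1, 0}; every point of the x-axis in the box is on the curve.
(c) These observations pin down the coefficients.

x*y + y^2 + y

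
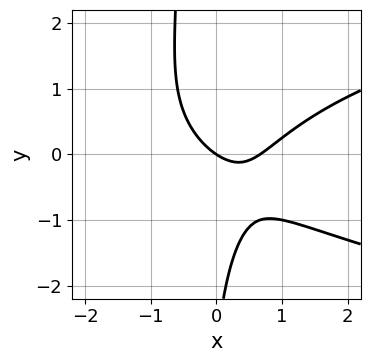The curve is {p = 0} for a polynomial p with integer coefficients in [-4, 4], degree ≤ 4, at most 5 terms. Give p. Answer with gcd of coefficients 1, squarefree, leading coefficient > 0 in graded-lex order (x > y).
3*x*y^2 - 3*x^2 + y^2 + 2*x + 3*y

First, deg p = 3.
Next, observable constraints: it meets the y-axis at y = 0 (among the integer gridlines); it crosses the x-axis at the gridline x = 0.
Finally, matching integer coefficients to the picture gives p.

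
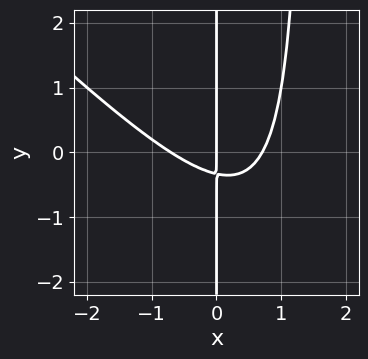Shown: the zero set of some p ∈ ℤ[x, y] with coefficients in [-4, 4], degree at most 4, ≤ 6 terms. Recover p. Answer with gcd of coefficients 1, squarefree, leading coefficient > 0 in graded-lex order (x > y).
(a) The degree is 3 — the shape is more complex than any degree-2 curve.
(b) Reading off the gridlines: every point of the y-axis in the box is on the curve; it crosses the x-axis at the gridline x = 0.
(c) Together with the visible shape, these determine p as stated.

2*x^3 + 2*x^2*y - 3*x*y - x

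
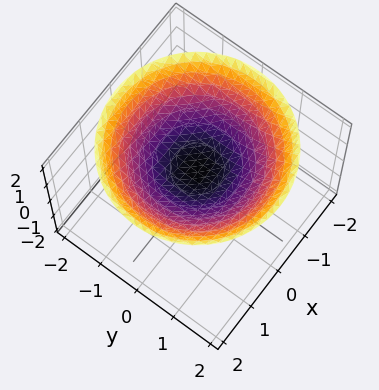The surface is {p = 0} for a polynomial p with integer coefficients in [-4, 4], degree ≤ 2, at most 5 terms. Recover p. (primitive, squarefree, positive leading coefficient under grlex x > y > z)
x^2 + y^2 - 3*z + 2

First, degree: a generic line meets the surface in up to 2 points, so deg p = 2.
Then, symmetry: the surface is invariant under rotation about z: p = q(x² + y², z).
Then, checking where it meets the axes: it misses every integer gridline on the x-axis; the surface avoids every integer y-axis point in the box.
Finally, matching integer coefficients to the picture gives p.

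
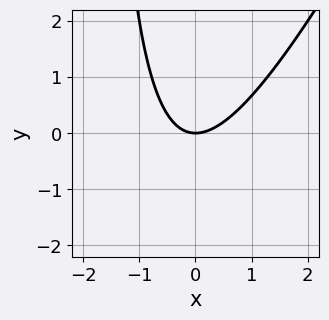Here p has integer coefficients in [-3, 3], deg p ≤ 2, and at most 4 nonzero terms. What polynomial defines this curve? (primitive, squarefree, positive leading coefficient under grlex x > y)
First, deg p = 2. A generic line meets the curve in up to 2 points.
Then, observable constraints: it crosses the x-axis at the gridline x = 0; it meets the y-axis at y = 0 (among the integer gridlines).
Finally, assembling these constraints gives the stated polynomial.

2*x^2 - x*y - 2*y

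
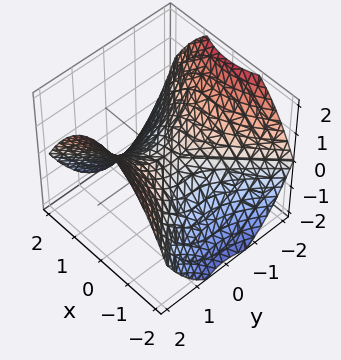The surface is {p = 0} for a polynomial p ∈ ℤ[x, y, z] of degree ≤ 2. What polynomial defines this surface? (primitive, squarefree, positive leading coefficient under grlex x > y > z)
(a) deg p = 2.
(b) Symmetries: the y ↦ −y reflection is a symmetry, so y appears only in even powers; it's symmetric under x → −x, forcing even powers of x.
(c) Against the integer gridlines: one x-axis crossing is at x = 0; it crosses the z-axis at the gridline z = 0; it crosses the y-axis at the gridline y = 0.
(d) Solving for integer coefficients yields p as stated.

x^2 - y^2 + 2*z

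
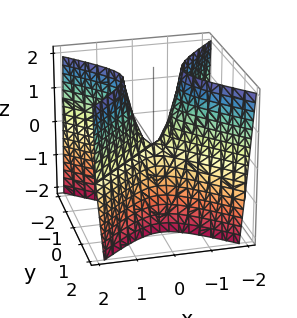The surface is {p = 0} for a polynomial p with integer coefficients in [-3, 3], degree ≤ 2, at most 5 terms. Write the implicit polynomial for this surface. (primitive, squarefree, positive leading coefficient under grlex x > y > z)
3*x^2 - 3*y^2 - z

Degree: a saddle surface; a quadric, so deg p = 2.
Symmetries: the y ↦ −y reflection is a symmetry, so y appears only in even powers; the x ↦ −x reflection is a symmetry, so x appears only in even powers.
Reading off the gridlines: it crosses the x-axis at the gridline x = 0; it crosses the z-axis at the gridline z = 0; one y-axis crossing is at y = 0.
These observations pin down the coefficients.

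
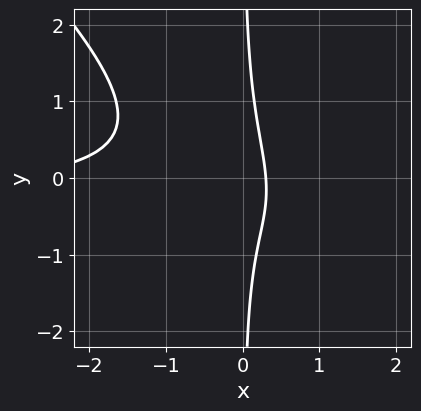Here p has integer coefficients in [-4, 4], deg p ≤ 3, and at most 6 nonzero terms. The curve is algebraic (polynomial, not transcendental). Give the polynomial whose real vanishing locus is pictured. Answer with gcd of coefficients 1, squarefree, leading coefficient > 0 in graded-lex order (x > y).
(a) The degree is 3 — a generic line meets the curve in up to 3 points.
(b) From the axis intercepts and sections: it misses every integer gridline on the y-axis.
(c) Matching integer coefficients to the picture gives p.

3*x^2*y + 3*x*y^2 + x^2 + 3*x - 1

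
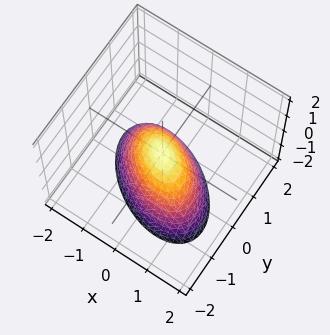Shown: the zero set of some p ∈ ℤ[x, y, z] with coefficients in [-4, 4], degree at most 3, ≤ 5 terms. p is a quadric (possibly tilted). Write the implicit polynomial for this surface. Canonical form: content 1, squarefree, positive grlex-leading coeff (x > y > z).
1. The degree is 2 — the shape is more complex than any degree-1 surface.
2. From the visible intercepts: it crosses the x-axis at the gridline x = 0; it meets the z-axis at z = 0 (among the integer gridlines); it meets the y-axis at y = 0 (among the integer gridlines).
3. These observations pin down the coefficients.

2*x^2 + 2*x*y + 3*y^2 + 2*z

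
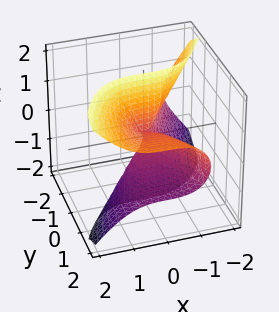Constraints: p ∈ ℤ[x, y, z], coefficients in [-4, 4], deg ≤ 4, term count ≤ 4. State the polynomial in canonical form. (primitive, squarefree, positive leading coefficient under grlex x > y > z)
2*x^3 - 3*y*z^2 + y^2

(a) The degree is 3 — no degree-2 surface has this shape.
(b) Observable constraints: it crosses the y-axis at the gridline y = 0; every point of the z-axis in the box is on the surface.
(c) Together with the visible shape, these determine p as stated.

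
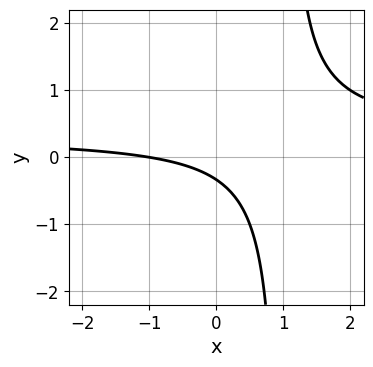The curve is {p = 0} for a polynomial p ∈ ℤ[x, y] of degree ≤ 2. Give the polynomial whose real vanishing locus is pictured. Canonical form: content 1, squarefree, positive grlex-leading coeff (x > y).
(a) Degree: the shape is more complex than any degree-1 curve, so deg p = 2.
(b) Observable constraints: it meets the x-axis at x = -1 (among the integer gridlines).
(c) These observations pin down the coefficients.

3*x*y - x - 3*y - 1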